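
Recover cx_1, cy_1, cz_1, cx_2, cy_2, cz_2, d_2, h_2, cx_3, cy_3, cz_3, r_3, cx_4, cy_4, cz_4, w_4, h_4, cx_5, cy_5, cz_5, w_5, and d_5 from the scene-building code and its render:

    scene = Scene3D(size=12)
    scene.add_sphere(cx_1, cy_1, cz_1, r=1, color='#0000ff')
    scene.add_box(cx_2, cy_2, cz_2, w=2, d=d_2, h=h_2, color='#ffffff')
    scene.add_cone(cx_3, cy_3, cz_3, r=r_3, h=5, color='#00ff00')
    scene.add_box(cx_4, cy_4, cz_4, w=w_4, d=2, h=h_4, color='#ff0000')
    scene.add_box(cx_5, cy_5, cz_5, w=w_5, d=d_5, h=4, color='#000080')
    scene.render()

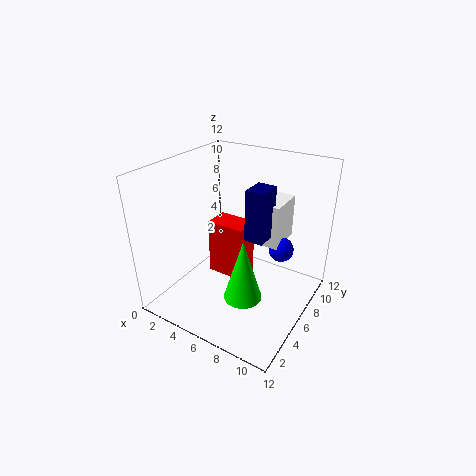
cx_1 = 9.5
cy_1 = 7
cz_1 = 5.5
cx_2 = 7.5
cy_2 = 6
cz_2 = 6
d_2 = 3
h_2 = 3.5
cx_3 = 8
cy_3 = 3.5
cz_3 = 2.5
r_3 = 1.5
cx_4 = 4.5
cy_4 = 4
cz_4 = 3.5
w_4 = 3
h_4 = 4.5
cx_5 = 7.5
cy_5 = 4.5
cz_5 = 7
w_5 = 1.5
d_5 = 2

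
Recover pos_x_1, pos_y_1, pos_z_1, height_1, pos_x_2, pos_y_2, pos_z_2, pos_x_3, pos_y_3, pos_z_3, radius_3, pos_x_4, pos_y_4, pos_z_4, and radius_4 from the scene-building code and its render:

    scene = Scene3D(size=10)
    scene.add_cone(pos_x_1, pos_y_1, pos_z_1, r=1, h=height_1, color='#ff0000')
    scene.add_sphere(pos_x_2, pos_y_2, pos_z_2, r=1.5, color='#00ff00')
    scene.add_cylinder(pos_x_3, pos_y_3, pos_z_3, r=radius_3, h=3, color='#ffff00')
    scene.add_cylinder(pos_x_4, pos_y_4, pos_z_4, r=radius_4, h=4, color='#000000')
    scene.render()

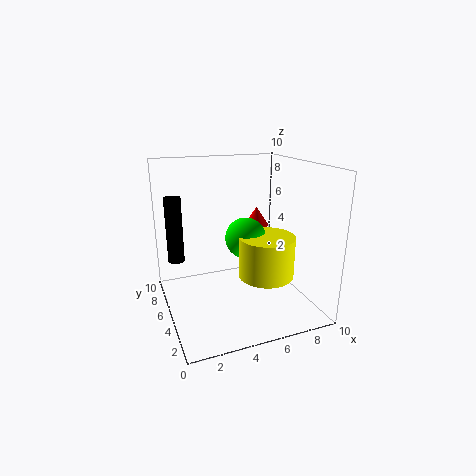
pos_x_1 = 8, pos_y_1 = 8.5, pos_z_1 = 4.5, height_1 = 1.5, pos_x_2 = 6, pos_y_2 = 6, pos_z_2 = 4.5, pos_x_3 = 7, pos_y_3 = 4.5, pos_z_3 = 2, radius_3 = 2, pos_x_4 = 0.5, pos_y_4 = 4, pos_z_4 = 4.5, radius_4 = 0.5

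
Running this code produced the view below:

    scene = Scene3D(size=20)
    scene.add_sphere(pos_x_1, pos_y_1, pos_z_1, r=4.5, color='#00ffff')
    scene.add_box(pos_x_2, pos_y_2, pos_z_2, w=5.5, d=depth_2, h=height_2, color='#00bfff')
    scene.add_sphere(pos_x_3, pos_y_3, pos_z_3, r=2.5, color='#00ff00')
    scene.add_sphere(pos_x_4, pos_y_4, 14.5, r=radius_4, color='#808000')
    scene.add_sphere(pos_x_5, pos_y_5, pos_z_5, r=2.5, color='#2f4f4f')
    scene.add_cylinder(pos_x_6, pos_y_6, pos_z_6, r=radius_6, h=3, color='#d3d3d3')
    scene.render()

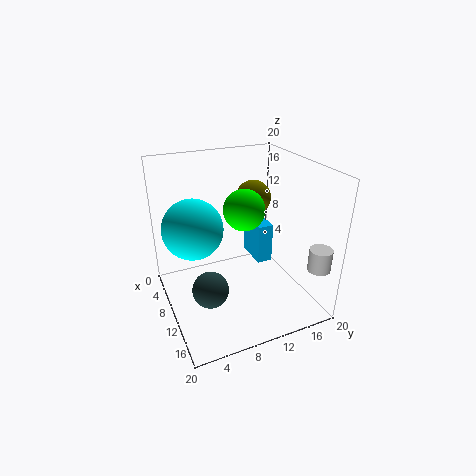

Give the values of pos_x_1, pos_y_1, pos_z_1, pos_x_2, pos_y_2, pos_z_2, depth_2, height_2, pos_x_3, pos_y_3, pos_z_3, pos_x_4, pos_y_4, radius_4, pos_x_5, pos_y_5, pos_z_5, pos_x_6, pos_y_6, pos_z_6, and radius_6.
pos_x_1 = 5
pos_y_1 = 5
pos_z_1 = 10
pos_x_2 = 0.5
pos_y_2 = 15.5
pos_z_2 = 2
depth_2 = 2.5
height_2 = 6.5
pos_x_3 = 14
pos_y_3 = 9
pos_z_3 = 16
pos_x_4 = 7.5
pos_y_4 = 13.5
radius_4 = 2.5
pos_x_5 = 12
pos_y_5 = 5
pos_z_5 = 4
pos_x_6 = 18
pos_y_6 = 18
pos_z_6 = 7.5
radius_6 = 1.5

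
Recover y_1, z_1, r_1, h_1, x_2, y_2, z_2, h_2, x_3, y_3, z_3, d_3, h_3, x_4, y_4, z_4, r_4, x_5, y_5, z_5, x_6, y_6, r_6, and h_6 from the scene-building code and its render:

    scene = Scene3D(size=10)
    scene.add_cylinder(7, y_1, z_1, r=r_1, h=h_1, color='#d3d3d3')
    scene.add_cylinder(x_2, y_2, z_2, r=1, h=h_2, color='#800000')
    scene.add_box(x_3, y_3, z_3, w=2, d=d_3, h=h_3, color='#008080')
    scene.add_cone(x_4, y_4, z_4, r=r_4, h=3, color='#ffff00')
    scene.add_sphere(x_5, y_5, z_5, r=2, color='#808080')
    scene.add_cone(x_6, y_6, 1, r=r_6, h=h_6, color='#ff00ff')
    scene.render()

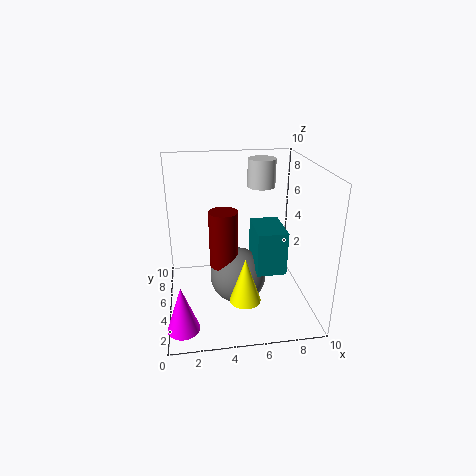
y_1 = 7
z_1 = 8
r_1 = 1
h_1 = 2
x_2 = 4
y_2 = 5
z_2 = 3
h_2 = 4
x_3 = 6
y_3 = 3
z_3 = 3
d_3 = 3
h_3 = 3
x_4 = 5
y_4 = 2
z_4 = 2
r_4 = 1
x_5 = 5
y_5 = 5
z_5 = 2
x_6 = 1
y_6 = 1
r_6 = 1
h_6 = 3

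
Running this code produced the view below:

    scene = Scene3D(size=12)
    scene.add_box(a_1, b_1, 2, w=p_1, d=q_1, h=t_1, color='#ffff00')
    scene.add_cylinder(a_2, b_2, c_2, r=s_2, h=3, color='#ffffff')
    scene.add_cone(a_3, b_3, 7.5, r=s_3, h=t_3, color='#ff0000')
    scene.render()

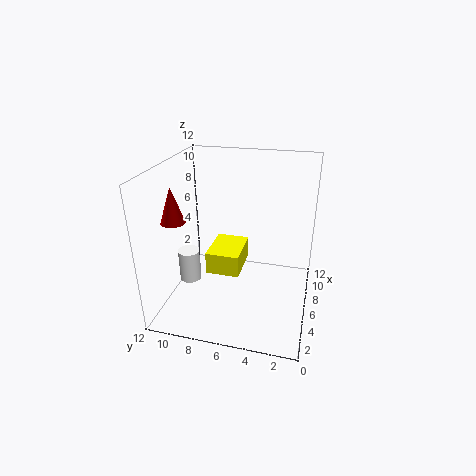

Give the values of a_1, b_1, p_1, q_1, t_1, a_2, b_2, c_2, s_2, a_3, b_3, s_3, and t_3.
a_1 = 6; b_1 = 6; p_1 = 4; q_1 = 3; t_1 = 2; a_2 = 7; b_2 = 11; c_2 = 0.5; s_2 = 1; a_3 = 4.5; b_3 = 11; s_3 = 1; t_3 = 3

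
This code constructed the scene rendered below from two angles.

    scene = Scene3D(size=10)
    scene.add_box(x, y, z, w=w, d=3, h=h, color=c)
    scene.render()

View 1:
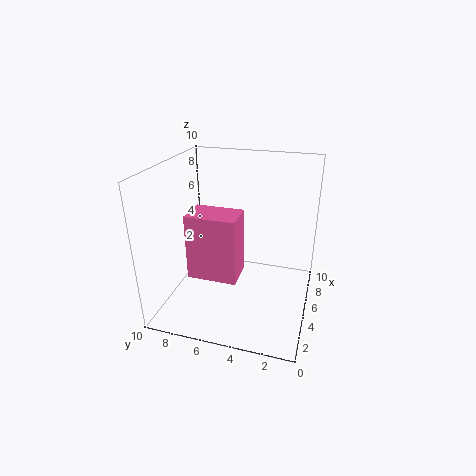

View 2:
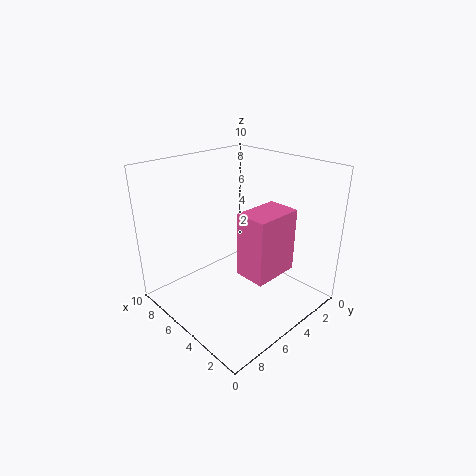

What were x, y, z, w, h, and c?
x = 1
y = 4
z = 4
w = 2
h = 4
c = 'hotpink'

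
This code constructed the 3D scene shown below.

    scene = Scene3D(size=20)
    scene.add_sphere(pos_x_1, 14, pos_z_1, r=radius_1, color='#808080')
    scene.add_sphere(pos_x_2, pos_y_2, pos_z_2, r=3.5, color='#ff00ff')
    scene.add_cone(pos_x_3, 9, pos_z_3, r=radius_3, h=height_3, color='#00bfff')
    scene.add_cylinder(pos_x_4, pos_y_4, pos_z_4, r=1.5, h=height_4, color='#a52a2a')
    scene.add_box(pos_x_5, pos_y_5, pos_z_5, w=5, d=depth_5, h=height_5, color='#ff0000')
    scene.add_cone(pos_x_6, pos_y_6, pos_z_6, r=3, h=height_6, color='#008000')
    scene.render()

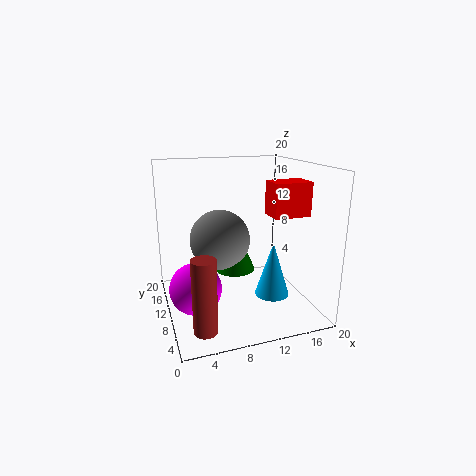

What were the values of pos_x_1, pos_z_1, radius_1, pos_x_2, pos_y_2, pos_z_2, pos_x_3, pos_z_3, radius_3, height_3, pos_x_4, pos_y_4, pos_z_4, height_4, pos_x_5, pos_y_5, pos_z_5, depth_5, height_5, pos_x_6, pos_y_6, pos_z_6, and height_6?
pos_x_1 = 8.5; pos_z_1 = 8.5; radius_1 = 4.5; pos_x_2 = 3.5; pos_y_2 = 8.5; pos_z_2 = 4; pos_x_3 = 15; pos_z_3 = 1; radius_3 = 2.5; height_3 = 8; pos_x_4 = 3.5; pos_y_4 = 3; pos_z_4 = 1; height_4 = 9.5; pos_x_5 = 13.5; pos_y_5 = 5.5; pos_z_5 = 13.5; depth_5 = 3.5; height_5 = 4.5; pos_x_6 = 10.5; pos_y_6 = 13; pos_z_6 = 4; height_6 = 7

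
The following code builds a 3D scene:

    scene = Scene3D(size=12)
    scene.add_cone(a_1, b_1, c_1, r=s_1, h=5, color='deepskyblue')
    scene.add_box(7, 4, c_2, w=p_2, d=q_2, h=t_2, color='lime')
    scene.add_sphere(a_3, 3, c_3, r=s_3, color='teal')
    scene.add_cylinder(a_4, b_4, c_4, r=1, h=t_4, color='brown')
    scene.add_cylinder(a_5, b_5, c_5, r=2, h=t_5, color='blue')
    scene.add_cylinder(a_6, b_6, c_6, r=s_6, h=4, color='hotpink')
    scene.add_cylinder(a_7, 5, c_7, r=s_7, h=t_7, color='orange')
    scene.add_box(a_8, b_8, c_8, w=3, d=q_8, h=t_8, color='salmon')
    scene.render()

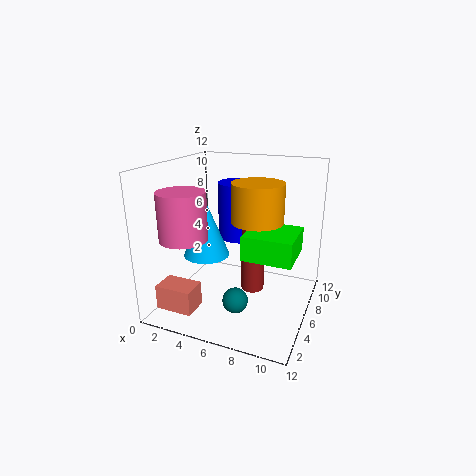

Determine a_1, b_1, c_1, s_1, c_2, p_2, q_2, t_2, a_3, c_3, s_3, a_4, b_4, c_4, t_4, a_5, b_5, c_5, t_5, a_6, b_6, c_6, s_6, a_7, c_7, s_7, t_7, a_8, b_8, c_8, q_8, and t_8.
a_1 = 3
b_1 = 6
c_1 = 4
s_1 = 2
c_2 = 5
p_2 = 4
q_2 = 4
t_2 = 2
a_3 = 7
c_3 = 2
s_3 = 1
a_4 = 7
b_4 = 7
c_4 = 1
t_4 = 6
a_5 = 5
b_5 = 9
c_5 = 5
t_5 = 5
a_6 = 2
b_6 = 4
c_6 = 6
s_6 = 2
a_7 = 8
c_7 = 8
s_7 = 2
t_7 = 3
a_8 = 1
b_8 = 1
c_8 = 1
q_8 = 2
t_8 = 2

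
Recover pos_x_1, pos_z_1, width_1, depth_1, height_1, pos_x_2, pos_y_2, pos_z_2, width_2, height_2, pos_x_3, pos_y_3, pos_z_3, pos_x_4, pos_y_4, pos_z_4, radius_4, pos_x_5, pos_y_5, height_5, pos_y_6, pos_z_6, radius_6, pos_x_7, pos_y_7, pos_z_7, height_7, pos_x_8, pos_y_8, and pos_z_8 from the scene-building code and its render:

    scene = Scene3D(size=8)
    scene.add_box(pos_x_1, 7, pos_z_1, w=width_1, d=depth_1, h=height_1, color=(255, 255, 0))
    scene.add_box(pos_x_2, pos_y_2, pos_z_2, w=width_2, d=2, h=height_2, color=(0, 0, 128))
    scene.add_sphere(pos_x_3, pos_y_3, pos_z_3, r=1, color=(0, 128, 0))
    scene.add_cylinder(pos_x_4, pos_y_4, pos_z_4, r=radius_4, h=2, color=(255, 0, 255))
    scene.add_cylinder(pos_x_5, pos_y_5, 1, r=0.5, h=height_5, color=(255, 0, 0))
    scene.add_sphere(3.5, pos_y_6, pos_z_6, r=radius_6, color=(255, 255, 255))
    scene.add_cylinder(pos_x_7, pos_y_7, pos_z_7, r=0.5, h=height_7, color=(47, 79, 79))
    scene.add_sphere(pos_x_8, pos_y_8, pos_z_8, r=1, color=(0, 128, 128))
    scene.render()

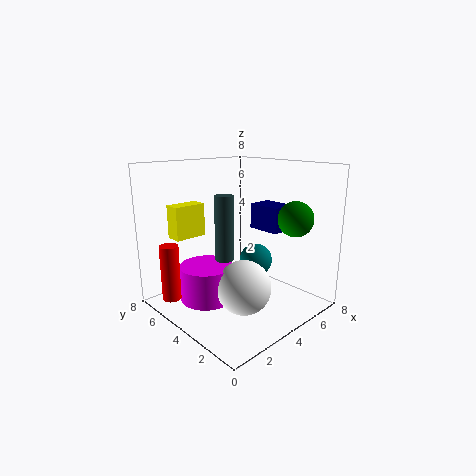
pos_x_1 = 2, pos_z_1 = 3.5, width_1 = 2, depth_1 = 1, height_1 = 2, pos_x_2 = 6, pos_y_2 = 3, pos_z_2 = 4, width_2 = 1.5, height_2 = 1.5, pos_x_3 = 6.5, pos_y_3 = 2, pos_z_3 = 5, pos_x_4 = 2.5, pos_y_4 = 5, pos_z_4 = 0.5, radius_4 = 1.5, pos_x_5 = 0.5, pos_y_5 = 5.5, height_5 = 3, pos_y_6 = 3, pos_z_6 = 1.5, radius_6 = 1.5, pos_x_7 = 3, pos_y_7 = 4, pos_z_7 = 3, height_7 = 3.5, pos_x_8 = 6, pos_y_8 = 4.5, pos_z_8 = 2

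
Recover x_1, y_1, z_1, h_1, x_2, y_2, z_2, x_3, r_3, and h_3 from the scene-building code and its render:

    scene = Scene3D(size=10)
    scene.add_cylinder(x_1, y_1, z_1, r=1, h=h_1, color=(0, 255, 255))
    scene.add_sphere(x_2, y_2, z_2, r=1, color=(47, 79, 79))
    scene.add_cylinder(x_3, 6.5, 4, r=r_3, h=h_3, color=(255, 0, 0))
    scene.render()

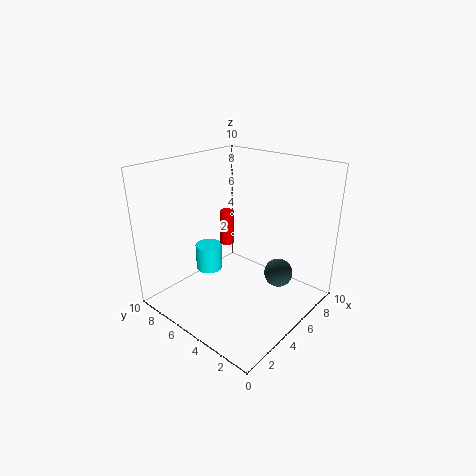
x_1 = 5, y_1 = 8, z_1 = 1.5, h_1 = 2, x_2 = 6.5, y_2 = 2.5, z_2 = 2.5, x_3 = 5.5, r_3 = 0.5, h_3 = 2.5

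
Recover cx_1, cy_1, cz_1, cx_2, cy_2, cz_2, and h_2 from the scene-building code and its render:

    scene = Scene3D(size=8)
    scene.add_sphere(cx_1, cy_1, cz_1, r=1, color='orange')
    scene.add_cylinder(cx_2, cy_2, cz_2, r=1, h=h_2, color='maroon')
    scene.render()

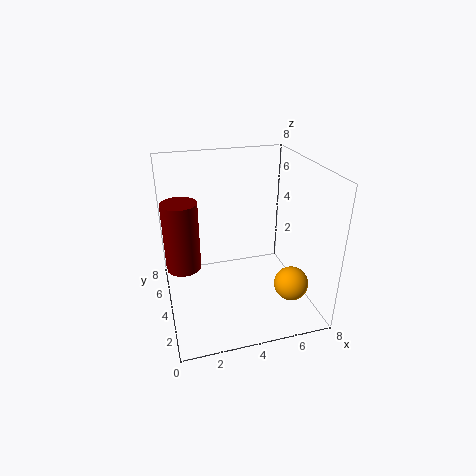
cx_1 = 7, cy_1 = 3, cz_1 = 1, cx_2 = 1, cy_2 = 5, cz_2 = 2, h_2 = 4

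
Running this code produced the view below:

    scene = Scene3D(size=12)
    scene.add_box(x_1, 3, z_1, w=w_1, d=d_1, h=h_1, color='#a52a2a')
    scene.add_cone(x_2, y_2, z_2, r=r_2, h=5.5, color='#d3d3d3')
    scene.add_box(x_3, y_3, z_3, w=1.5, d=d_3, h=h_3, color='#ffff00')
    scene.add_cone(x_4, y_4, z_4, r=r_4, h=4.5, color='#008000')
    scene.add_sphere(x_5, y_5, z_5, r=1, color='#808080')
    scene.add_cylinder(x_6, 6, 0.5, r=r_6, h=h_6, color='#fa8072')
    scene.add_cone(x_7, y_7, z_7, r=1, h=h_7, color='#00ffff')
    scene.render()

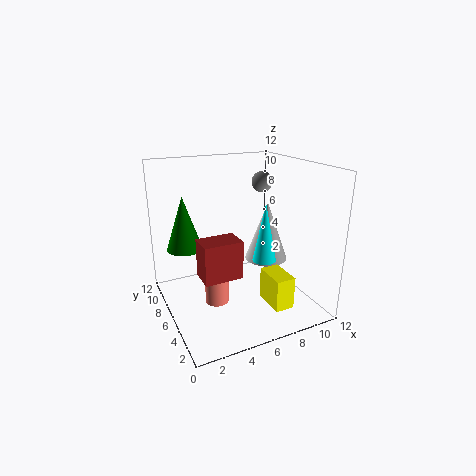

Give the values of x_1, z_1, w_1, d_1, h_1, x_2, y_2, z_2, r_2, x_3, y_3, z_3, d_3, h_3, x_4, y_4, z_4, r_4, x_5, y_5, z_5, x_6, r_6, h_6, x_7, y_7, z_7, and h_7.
x_1 = 2, z_1 = 4, w_1 = 3, d_1 = 2, h_1 = 3, x_2 = 10, y_2 = 8, z_2 = 2.5, r_2 = 2, x_3 = 6.5, y_3 = 0.5, z_3 = 2, d_3 = 2.5, h_3 = 2.5, x_4 = 2, y_4 = 8, z_4 = 5, r_4 = 1.5, x_5 = 10.5, y_5 = 10, z_5 = 9.5, x_6 = 4, r_6 = 1, h_6 = 3.5, x_7 = 8, y_7 = 5, z_7 = 4, h_7 = 5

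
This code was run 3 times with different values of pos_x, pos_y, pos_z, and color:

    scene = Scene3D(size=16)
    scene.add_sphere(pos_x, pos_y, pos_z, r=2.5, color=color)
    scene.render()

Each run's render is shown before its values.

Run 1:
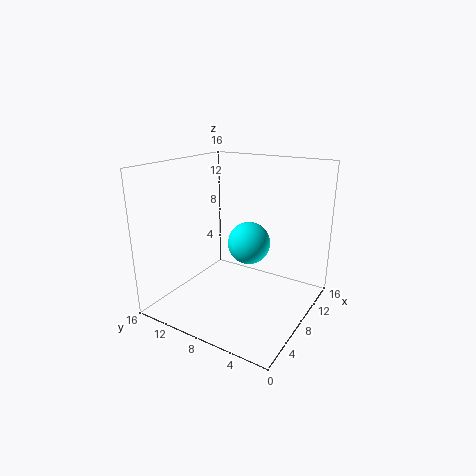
pos_x = 10.5
pos_y = 8
pos_z = 6.5
color = 'cyan'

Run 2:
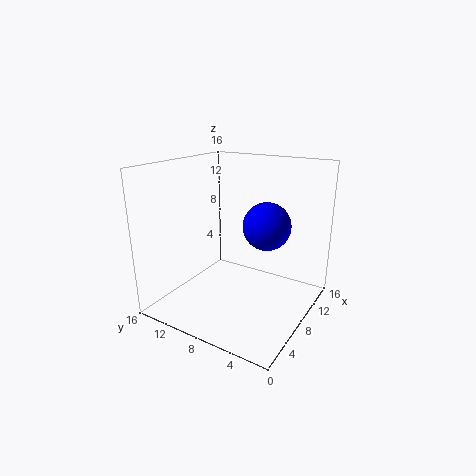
pos_x = 8
pos_y = 4.5
pos_z = 10
color = 'blue'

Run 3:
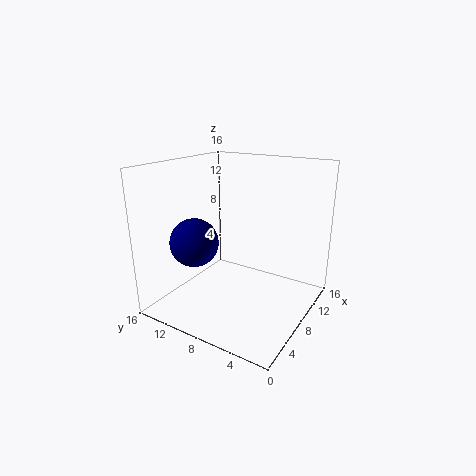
pos_x = 3.5
pos_y = 10.5
pos_z = 8.5
color = 'navy'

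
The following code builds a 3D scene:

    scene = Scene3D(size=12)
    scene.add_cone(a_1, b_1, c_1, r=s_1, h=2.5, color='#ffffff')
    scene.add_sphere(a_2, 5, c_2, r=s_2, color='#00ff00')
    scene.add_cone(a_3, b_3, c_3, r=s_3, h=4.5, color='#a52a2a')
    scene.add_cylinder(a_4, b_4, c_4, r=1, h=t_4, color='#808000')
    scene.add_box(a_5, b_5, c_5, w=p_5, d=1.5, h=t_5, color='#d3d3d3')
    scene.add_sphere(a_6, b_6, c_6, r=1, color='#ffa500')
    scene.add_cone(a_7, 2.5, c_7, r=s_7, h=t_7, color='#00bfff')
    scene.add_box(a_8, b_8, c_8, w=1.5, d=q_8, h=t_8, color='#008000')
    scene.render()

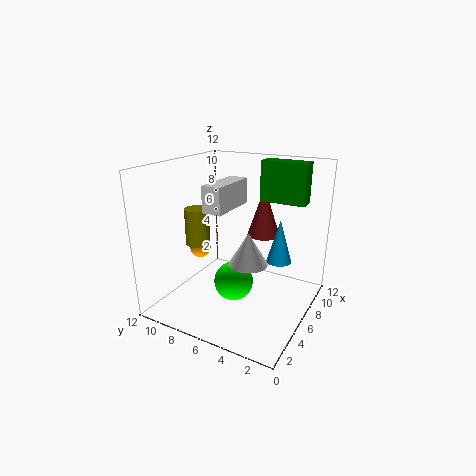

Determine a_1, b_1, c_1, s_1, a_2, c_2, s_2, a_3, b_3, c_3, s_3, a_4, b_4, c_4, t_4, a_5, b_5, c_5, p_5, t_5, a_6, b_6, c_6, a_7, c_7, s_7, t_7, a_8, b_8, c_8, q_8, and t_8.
a_1 = 4; b_1 = 4; c_1 = 5; s_1 = 1.5; a_2 = 3.5; c_2 = 3.5; s_2 = 1.5; a_3 = 10; b_3 = 5.5; c_3 = 5; s_3 = 1.5; a_4 = 4.5; b_4 = 9; c_4 = 5.5; t_4 = 3; a_5 = 2.5; b_5 = 5.5; c_5 = 9; p_5 = 4; t_5 = 2; a_6 = 7.5; b_6 = 11; c_6 = 3.5; a_7 = 6.5; c_7 = 4.5; s_7 = 1; t_7 = 3.5; a_8 = 9; b_8 = 1.5; c_8 = 8.5; q_8 = 4; t_8 = 3.5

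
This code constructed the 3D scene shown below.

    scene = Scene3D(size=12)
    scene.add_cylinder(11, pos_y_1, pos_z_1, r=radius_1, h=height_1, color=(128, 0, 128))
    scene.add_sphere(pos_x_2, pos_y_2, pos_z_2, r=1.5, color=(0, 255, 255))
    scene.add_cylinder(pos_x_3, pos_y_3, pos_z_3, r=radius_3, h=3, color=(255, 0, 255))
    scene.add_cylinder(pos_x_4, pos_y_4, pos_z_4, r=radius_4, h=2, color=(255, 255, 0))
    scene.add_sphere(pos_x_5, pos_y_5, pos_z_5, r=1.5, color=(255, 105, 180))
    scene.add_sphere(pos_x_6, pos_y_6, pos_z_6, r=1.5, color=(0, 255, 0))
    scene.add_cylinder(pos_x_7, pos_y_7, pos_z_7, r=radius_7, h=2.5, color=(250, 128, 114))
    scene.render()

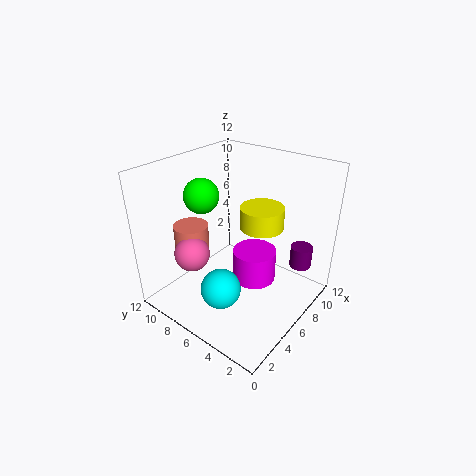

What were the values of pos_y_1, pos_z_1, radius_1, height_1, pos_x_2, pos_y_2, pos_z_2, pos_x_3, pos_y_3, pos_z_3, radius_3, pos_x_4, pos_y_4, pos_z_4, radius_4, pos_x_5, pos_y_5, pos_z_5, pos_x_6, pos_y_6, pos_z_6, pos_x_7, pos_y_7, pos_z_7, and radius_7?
pos_y_1 = 2.5; pos_z_1 = 2; radius_1 = 1; height_1 = 2; pos_x_2 = 2; pos_y_2 = 4.5; pos_z_2 = 4; pos_x_3 = 8.5; pos_y_3 = 6; pos_z_3 = 0.5; radius_3 = 2; pos_x_4 = 9.5; pos_y_4 = 6; pos_z_4 = 5.5; radius_4 = 2; pos_x_5 = 3.5; pos_y_5 = 9; pos_z_5 = 4.5; pos_x_6 = 5.5; pos_y_6 = 9.5; pos_z_6 = 9; pos_x_7 = 4.5; pos_y_7 = 10; pos_z_7 = 4; radius_7 = 1.5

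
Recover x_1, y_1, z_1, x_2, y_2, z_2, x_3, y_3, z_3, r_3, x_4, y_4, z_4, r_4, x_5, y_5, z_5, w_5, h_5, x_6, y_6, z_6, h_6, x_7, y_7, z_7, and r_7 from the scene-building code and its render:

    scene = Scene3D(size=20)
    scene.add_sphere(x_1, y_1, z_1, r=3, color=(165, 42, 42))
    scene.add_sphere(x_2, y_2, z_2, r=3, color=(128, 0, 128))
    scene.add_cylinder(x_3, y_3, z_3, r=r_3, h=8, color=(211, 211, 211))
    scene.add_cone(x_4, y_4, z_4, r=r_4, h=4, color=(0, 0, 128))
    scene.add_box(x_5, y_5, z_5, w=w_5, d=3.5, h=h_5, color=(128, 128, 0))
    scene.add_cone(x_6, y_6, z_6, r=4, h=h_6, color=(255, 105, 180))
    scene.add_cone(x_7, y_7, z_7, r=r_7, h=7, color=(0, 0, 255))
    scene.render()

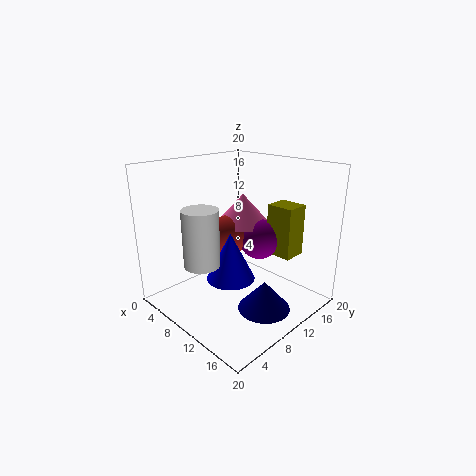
x_1 = 6.5, y_1 = 11.5, z_1 = 9, x_2 = 10, y_2 = 14.5, z_2 = 8.5, x_3 = 7.5, y_3 = 5.5, z_3 = 6.5, r_3 = 2.5, x_4 = 15.5, y_4 = 9.5, z_4 = 1.5, r_4 = 3.5, x_5 = 11, y_5 = 15, z_5 = 6.5, w_5 = 4, h_5 = 7.5, x_6 = 7, y_6 = 14, z_6 = 10.5, h_6 = 4.5, x_7 = 9, y_7 = 9.5, z_7 = 3.5, r_7 = 3.5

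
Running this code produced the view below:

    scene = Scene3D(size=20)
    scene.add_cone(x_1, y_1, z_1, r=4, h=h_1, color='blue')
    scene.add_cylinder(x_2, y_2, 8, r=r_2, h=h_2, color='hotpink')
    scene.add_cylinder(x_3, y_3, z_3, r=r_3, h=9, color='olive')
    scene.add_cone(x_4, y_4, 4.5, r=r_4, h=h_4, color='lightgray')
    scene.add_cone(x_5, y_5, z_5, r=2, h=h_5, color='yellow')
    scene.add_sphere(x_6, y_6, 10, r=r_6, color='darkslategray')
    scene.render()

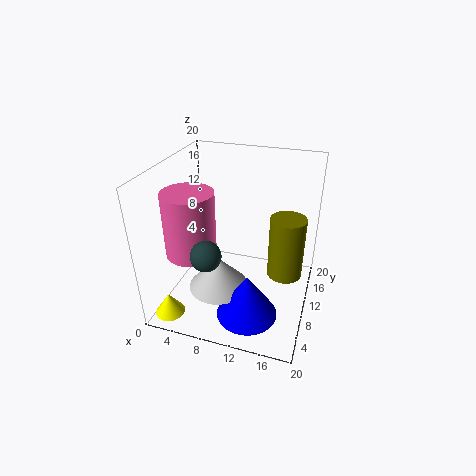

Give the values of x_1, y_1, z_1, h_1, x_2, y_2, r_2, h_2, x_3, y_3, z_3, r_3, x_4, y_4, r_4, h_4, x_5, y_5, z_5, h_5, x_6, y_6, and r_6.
x_1 = 13; y_1 = 4.5; z_1 = 2; h_1 = 6; x_2 = 4; y_2 = 7.5; r_2 = 3.5; h_2 = 9; x_3 = 16.5; y_3 = 12; z_3 = 4; r_3 = 2.5; x_4 = 8.5; y_4 = 6; r_4 = 4; h_4 = 4.5; x_5 = 2.5; y_5 = 2.5; z_5 = 1; h_5 = 3; x_6 = 7.5; y_6 = 4.5; r_6 = 2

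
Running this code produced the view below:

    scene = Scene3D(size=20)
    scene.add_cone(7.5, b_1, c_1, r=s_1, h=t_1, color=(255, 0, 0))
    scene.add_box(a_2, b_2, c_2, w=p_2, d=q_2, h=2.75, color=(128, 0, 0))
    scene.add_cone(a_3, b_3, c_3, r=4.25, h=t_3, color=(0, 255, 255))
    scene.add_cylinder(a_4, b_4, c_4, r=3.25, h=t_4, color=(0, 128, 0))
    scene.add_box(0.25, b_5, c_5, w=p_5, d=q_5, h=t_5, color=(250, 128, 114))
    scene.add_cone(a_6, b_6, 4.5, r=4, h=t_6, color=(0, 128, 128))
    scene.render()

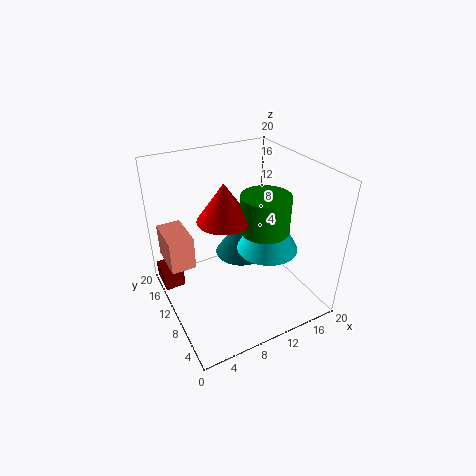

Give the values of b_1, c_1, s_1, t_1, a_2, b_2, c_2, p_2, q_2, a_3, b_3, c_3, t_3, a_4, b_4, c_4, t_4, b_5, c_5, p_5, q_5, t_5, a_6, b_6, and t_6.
b_1 = 9; c_1 = 14; s_1 = 3.5; t_1 = 5; a_2 = 0.25; b_2 = 15; c_2 = 0.5; p_2 = 3; q_2 = 4.25; a_3 = 13.75; b_3 = 8.25; c_3 = 8.25; t_3 = 8; a_4 = 12.5; b_4 = 7.25; c_4 = 12; t_4 = 5; b_5 = 9.75; c_5 = 7.5; p_5 = 3.25; q_5 = 5.5; t_5 = 4.5; a_6 = 12.75; b_6 = 14; t_6 = 6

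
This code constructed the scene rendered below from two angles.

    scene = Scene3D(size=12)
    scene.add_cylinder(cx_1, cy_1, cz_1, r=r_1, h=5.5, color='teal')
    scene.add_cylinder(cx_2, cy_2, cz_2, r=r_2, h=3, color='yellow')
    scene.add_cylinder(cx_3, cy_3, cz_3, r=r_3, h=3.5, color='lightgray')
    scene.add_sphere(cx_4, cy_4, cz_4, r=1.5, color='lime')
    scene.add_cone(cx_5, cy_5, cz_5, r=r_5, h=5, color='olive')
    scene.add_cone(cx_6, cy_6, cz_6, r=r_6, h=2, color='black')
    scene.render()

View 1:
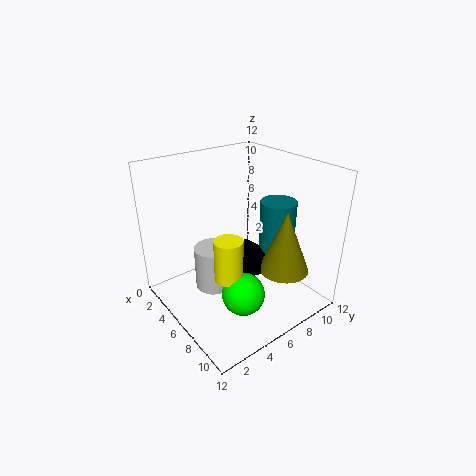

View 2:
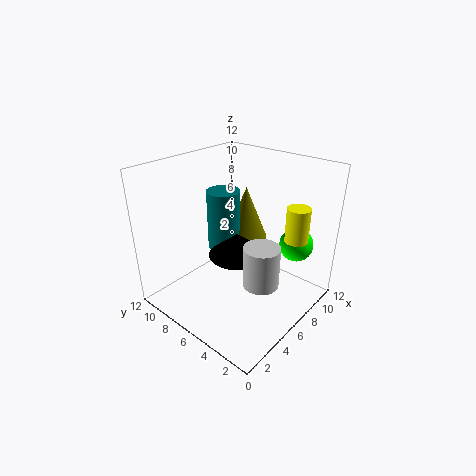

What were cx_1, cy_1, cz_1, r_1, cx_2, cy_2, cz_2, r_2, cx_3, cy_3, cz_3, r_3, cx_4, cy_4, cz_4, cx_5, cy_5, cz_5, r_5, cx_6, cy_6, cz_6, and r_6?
cx_1 = 7.5, cy_1 = 9, cz_1 = 3.5, r_1 = 1.5, cx_2 = 9.5, cy_2 = 2.5, cz_2 = 5.5, r_2 = 1, cx_3 = 6, cy_3 = 3.5, cz_3 = 2.5, r_3 = 1.5, cx_4 = 10.5, cy_4 = 3, cz_4 = 4.5, cx_5 = 9.5, cy_5 = 8, cz_5 = 4, r_5 = 2, cx_6 = 6.5, cy_6 = 6.5, cz_6 = 4, r_6 = 2.5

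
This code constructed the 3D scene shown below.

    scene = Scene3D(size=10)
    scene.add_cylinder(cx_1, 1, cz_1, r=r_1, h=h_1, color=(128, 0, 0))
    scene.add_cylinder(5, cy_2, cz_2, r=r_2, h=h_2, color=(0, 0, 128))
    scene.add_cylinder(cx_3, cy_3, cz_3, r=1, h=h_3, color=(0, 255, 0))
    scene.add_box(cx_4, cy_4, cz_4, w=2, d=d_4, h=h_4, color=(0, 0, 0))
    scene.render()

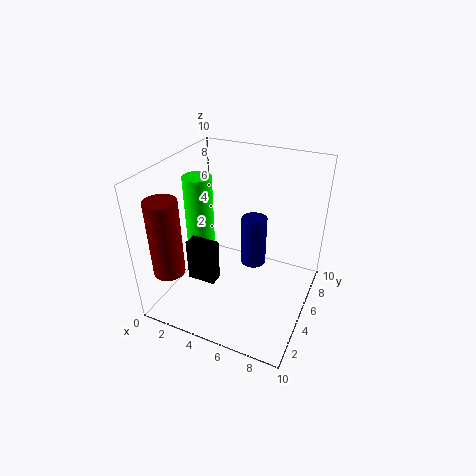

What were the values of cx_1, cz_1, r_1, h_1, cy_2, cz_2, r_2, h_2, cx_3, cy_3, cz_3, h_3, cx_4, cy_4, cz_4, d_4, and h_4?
cx_1 = 2, cz_1 = 4, r_1 = 1, h_1 = 5, cy_2 = 8, cz_2 = 1, r_2 = 1, h_2 = 4, cx_3 = 2, cy_3 = 5, cz_3 = 4, h_3 = 5, cx_4 = 2, cy_4 = 3, cz_4 = 2, d_4 = 1, h_4 = 3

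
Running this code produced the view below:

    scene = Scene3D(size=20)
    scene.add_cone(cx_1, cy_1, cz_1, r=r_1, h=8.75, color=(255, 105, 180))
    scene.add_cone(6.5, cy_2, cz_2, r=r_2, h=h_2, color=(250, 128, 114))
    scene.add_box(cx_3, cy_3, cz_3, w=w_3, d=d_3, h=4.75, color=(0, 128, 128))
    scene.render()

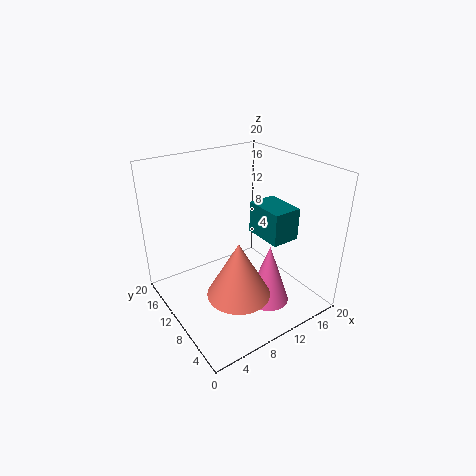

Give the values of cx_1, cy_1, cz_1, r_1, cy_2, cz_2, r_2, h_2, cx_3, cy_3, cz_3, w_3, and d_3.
cx_1 = 12.75, cy_1 = 6.25, cz_1 = 0.75, r_1 = 3, cy_2 = 4.75, cz_2 = 5.5, r_2 = 4, h_2 = 7.25, cx_3 = 14, cy_3 = 6.75, cz_3 = 8.75, w_3 = 4.25, d_3 = 6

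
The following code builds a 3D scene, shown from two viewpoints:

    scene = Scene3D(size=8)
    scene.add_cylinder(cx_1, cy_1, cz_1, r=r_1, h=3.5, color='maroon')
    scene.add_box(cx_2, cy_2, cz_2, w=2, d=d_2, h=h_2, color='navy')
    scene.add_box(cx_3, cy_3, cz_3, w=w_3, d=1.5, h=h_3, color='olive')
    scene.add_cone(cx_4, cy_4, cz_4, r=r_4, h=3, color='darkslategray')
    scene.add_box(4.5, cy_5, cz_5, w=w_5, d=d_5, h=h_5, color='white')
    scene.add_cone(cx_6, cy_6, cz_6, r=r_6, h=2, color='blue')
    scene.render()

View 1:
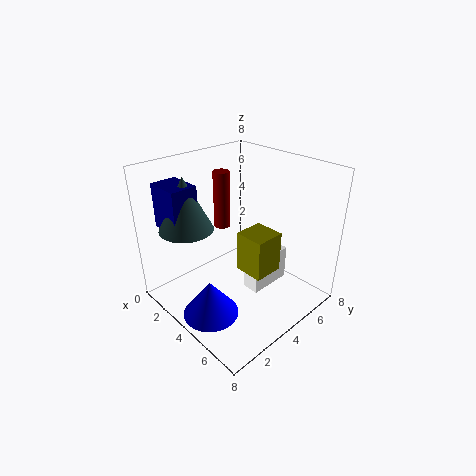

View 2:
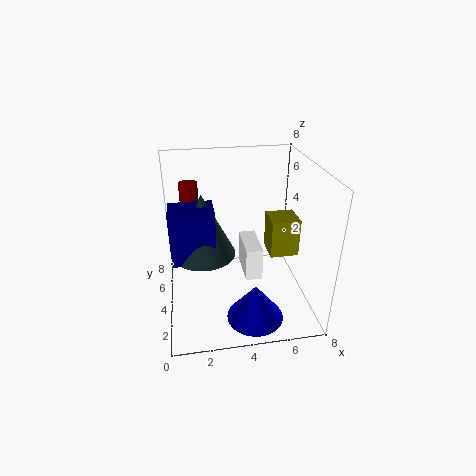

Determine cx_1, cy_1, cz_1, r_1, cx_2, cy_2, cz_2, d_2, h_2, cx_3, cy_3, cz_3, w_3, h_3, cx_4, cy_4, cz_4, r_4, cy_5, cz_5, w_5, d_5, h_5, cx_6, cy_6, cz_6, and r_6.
cx_1 = 1.5
cy_1 = 5
cz_1 = 3.5
r_1 = 0.5
cx_2 = 0.5
cy_2 = 1
cz_2 = 4.5
d_2 = 1.5
h_2 = 2.5
cx_3 = 5.5
cy_3 = 2.5
cz_3 = 3.5
w_3 = 1.5
h_3 = 2
cx_4 = 2
cy_4 = 2
cz_4 = 4.5
r_4 = 1.5
cy_5 = 4
cz_5 = 1
w_5 = 1
d_5 = 2.5
h_5 = 2
cx_6 = 4.5
cy_6 = 1.5
cz_6 = 0.5
r_6 = 1.5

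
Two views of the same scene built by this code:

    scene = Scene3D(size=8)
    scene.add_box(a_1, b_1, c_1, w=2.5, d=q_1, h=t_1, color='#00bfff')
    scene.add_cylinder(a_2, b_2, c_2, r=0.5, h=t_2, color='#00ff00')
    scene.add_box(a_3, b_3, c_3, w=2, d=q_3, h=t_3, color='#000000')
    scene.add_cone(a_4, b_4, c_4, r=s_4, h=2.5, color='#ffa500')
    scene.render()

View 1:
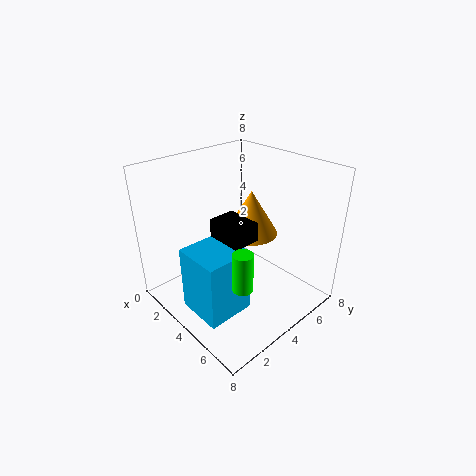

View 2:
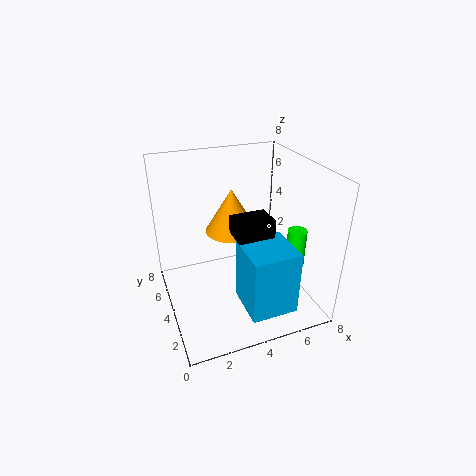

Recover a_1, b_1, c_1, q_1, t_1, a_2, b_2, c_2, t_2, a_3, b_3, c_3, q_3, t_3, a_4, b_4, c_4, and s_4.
a_1 = 3.5; b_1 = 0.5; c_1 = 1; q_1 = 2.5; t_1 = 3.5; a_2 = 6.5; b_2 = 2; c_2 = 3; t_2 = 2; a_3 = 3.5; b_3 = 2.5; c_3 = 4.5; q_3 = 1.5; t_3 = 1; a_4 = 4; b_4 = 5; c_4 = 4; s_4 = 1.5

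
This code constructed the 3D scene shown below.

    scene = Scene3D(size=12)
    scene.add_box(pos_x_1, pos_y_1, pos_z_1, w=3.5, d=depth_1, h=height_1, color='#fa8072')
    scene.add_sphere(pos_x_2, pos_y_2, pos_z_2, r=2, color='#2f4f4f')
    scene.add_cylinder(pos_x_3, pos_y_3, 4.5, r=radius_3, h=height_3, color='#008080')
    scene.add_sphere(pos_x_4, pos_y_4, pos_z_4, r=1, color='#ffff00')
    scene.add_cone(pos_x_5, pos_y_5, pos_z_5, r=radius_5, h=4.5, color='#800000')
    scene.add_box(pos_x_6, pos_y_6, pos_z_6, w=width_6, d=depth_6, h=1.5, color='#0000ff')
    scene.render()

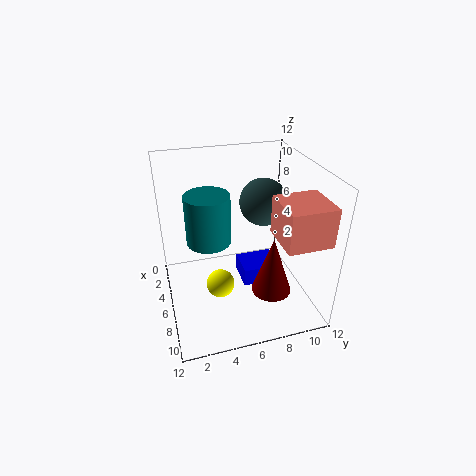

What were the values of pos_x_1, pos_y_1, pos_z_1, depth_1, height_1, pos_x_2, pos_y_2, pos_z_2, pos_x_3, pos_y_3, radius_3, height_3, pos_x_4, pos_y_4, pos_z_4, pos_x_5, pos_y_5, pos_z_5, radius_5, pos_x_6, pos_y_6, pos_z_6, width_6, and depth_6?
pos_x_1 = 8, pos_y_1 = 8, pos_z_1 = 7.5, depth_1 = 3.5, height_1 = 3, pos_x_2 = 5, pos_y_2 = 8.5, pos_z_2 = 8.5, pos_x_3 = 3.5, pos_y_3 = 4, radius_3 = 2, height_3 = 4.5, pos_x_4 = 10, pos_y_4 = 3.5, pos_z_4 = 5, pos_x_5 = 10, pos_y_5 = 7.5, pos_z_5 = 3.5, radius_5 = 1.5, pos_x_6 = 5.5, pos_y_6 = 6, pos_z_6 = 2.5, width_6 = 2.5, depth_6 = 3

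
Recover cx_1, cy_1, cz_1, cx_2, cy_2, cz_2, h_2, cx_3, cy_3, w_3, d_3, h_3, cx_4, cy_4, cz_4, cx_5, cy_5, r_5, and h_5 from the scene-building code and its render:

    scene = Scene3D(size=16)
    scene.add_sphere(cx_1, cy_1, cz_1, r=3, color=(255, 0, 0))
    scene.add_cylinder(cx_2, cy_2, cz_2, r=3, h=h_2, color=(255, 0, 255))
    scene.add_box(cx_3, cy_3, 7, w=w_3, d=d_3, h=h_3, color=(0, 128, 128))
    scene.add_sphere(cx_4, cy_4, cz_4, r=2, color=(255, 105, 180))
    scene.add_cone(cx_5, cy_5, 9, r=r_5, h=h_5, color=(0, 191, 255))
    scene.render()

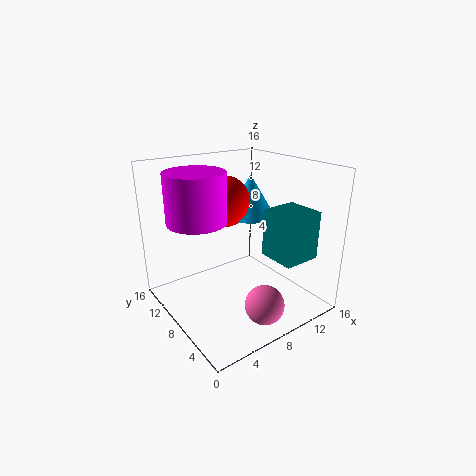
cx_1 = 9; cy_1 = 12; cz_1 = 11; cx_2 = 3; cy_2 = 8; cz_2 = 11; h_2 = 5; cx_3 = 9; cy_3 = 1; w_3 = 4; d_3 = 4; h_3 = 5; cx_4 = 7; cy_4 = 2; cz_4 = 3; cx_5 = 12; cy_5 = 11; r_5 = 3; h_5 = 5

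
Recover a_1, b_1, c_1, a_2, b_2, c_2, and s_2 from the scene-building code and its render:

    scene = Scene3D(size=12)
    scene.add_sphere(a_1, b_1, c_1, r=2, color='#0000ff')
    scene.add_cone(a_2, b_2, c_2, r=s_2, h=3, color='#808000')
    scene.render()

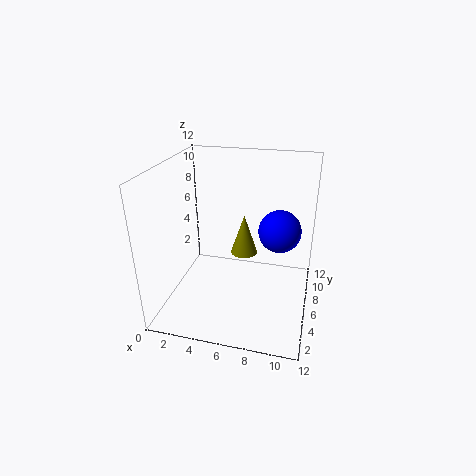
a_1 = 9, b_1 = 10, c_1 = 5, a_2 = 7, b_2 = 4, c_2 = 6, s_2 = 1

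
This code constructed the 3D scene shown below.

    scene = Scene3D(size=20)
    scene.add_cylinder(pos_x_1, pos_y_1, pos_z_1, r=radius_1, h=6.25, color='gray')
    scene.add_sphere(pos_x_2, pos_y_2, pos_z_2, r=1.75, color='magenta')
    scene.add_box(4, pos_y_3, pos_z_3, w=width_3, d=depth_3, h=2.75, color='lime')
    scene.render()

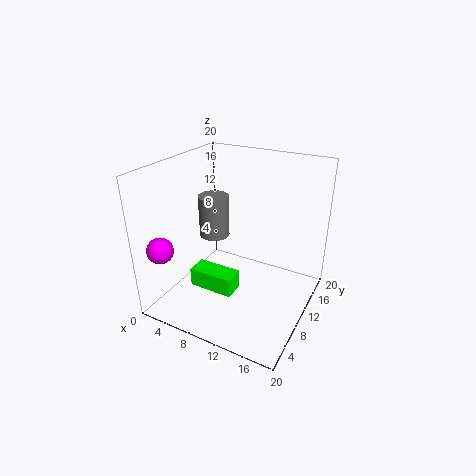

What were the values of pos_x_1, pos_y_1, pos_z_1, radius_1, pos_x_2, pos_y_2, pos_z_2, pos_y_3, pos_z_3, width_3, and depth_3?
pos_x_1 = 4.75, pos_y_1 = 12.25, pos_z_1 = 8.25, radius_1 = 2.25, pos_x_2 = 2.5, pos_y_2 = 2.5, pos_z_2 = 9.75, pos_y_3 = 6.5, pos_z_3 = 2.25, width_3 = 6.5, depth_3 = 3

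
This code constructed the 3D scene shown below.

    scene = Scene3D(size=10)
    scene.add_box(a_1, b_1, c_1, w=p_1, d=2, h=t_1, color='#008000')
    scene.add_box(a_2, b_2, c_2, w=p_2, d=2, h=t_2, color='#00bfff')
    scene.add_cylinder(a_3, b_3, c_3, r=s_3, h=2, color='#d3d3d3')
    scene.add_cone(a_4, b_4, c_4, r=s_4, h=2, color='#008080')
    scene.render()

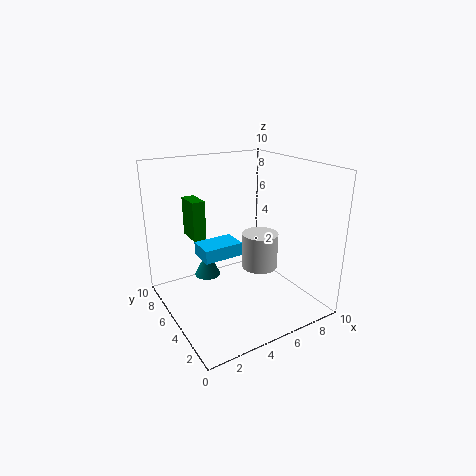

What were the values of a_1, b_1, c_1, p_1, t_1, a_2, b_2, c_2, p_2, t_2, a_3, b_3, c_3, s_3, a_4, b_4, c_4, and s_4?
a_1 = 3, b_1 = 8, c_1 = 4, p_1 = 1, t_1 = 3, a_2 = 3, b_2 = 6, c_2 = 3, p_2 = 3, t_2 = 1, a_3 = 4, b_3 = 1, c_3 = 5, s_3 = 1, a_4 = 4, b_4 = 8, c_4 = 1, s_4 = 1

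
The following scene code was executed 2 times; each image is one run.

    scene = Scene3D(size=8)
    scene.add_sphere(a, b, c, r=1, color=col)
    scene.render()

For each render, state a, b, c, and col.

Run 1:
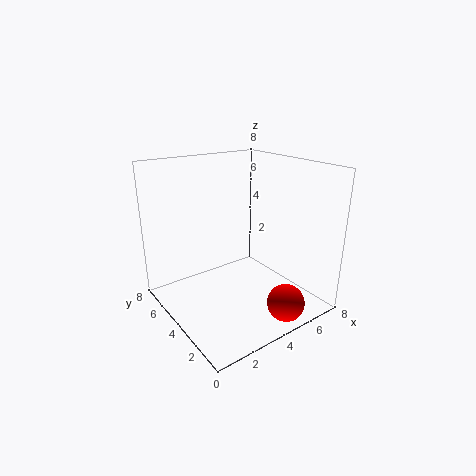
a = 5
b = 1
c = 1
col = 'red'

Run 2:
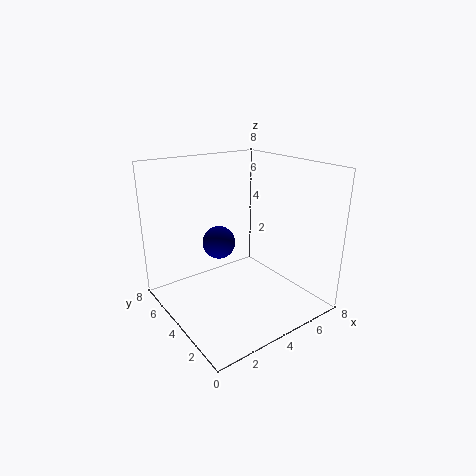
a = 4
b = 6
c = 3
col = 'navy'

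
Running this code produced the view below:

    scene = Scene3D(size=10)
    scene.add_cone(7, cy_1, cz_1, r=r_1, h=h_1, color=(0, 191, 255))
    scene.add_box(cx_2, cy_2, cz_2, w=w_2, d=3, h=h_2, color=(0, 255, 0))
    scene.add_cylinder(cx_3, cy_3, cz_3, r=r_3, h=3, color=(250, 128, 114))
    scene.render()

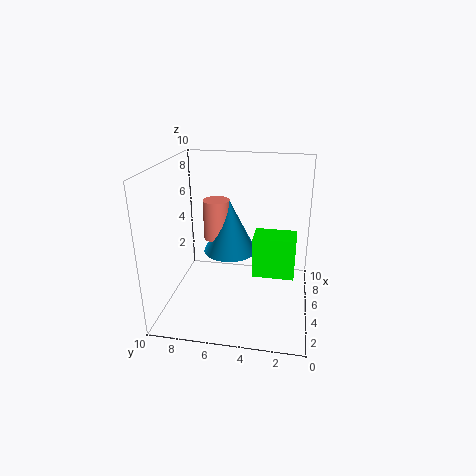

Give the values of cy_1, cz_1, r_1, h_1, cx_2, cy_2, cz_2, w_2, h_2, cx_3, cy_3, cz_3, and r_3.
cy_1 = 6; cz_1 = 3; r_1 = 2; h_1 = 4; cx_2 = 5; cy_2 = 1; cz_2 = 2; w_2 = 2; h_2 = 3; cx_3 = 7; cy_3 = 7; cz_3 = 4; r_3 = 1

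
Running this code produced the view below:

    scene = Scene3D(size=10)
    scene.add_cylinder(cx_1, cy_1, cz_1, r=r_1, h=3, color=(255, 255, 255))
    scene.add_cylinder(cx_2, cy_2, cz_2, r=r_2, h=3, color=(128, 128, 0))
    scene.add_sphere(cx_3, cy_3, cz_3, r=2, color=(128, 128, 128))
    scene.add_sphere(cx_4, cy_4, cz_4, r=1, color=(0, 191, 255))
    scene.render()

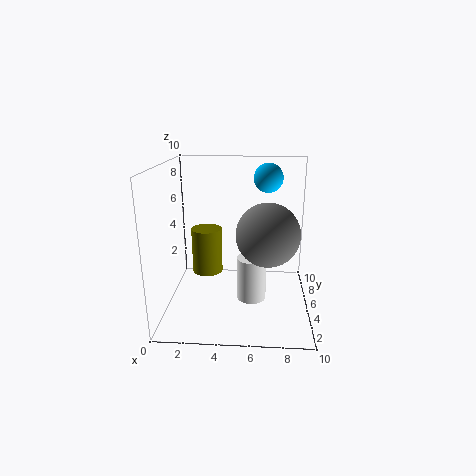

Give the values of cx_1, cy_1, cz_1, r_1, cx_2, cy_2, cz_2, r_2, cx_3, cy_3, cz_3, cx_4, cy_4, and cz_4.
cx_1 = 6
cy_1 = 4
cz_1 = 1
r_1 = 1
cx_2 = 3
cy_2 = 4
cz_2 = 3
r_2 = 1
cx_3 = 7
cy_3 = 3
cz_3 = 6
cx_4 = 7
cy_4 = 6
cz_4 = 9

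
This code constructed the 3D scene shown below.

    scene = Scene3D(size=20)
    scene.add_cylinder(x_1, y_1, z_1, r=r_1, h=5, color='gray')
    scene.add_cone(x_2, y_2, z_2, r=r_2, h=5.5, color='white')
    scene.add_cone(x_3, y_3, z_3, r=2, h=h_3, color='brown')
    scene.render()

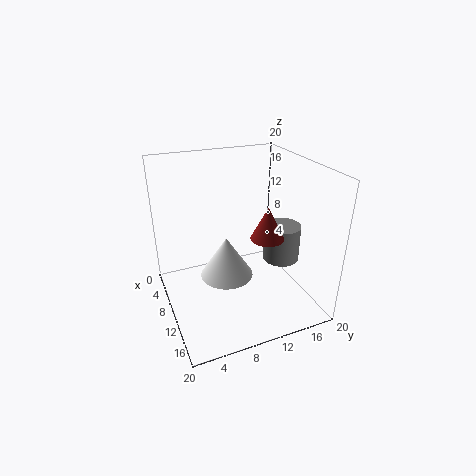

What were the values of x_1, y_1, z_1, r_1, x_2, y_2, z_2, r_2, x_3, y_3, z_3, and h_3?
x_1 = 12.5; y_1 = 15.5; z_1 = 7; r_1 = 2.5; x_2 = 12; y_2 = 7.5; z_2 = 6; r_2 = 3.5; x_3 = 16.5; y_3 = 11; z_3 = 13; h_3 = 4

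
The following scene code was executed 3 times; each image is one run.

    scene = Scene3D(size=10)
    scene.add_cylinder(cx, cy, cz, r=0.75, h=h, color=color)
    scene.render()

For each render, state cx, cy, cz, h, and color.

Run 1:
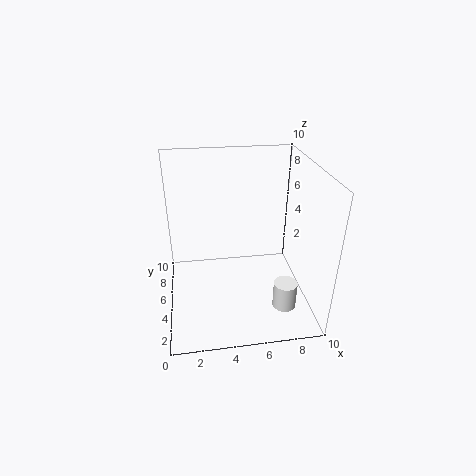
cx = 7.5; cy = 1.5; cz = 1.75; h = 1.75; color = 'white'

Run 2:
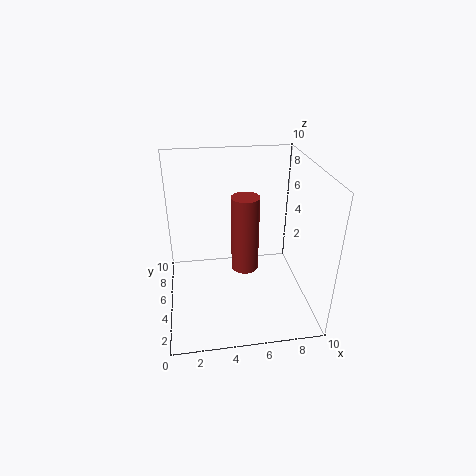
cx = 4.75; cy = 1; cz = 5.5; h = 4.25; color = 'brown'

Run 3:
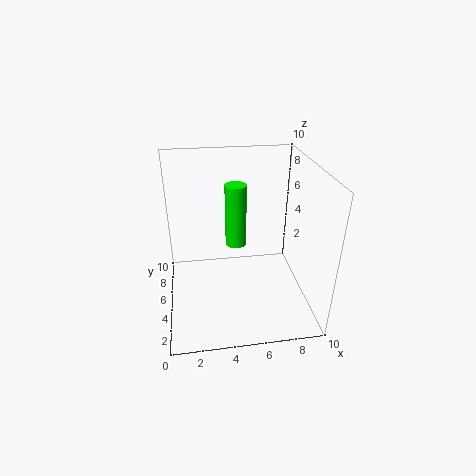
cx = 5; cy = 6; cz = 4; h = 4.5; color = 'lime'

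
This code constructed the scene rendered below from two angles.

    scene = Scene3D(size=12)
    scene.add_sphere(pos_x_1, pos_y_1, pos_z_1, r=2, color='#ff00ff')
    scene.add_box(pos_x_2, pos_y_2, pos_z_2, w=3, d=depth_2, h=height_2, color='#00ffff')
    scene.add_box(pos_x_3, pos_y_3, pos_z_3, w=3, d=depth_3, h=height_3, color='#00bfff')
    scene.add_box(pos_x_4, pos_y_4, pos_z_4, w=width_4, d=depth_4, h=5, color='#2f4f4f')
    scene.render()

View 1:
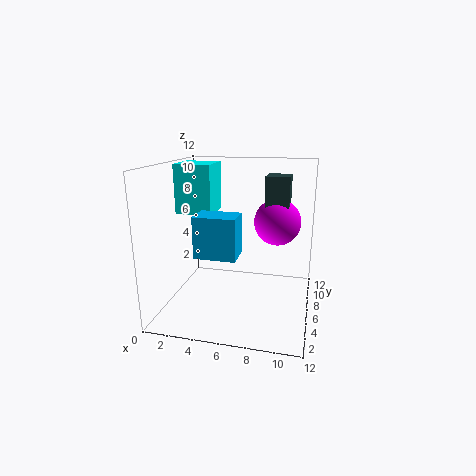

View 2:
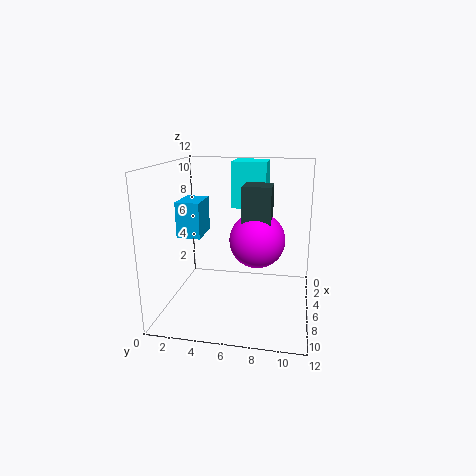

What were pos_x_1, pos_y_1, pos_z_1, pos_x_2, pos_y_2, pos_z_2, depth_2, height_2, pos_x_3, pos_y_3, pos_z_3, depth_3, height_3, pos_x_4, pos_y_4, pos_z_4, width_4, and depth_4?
pos_x_1 = 9
pos_y_1 = 8
pos_z_1 = 7
pos_x_2 = 1
pos_y_2 = 5
pos_z_2 = 8
depth_2 = 3
height_2 = 4
pos_x_3 = 4
pos_y_3 = 1
pos_z_3 = 6
depth_3 = 2
height_3 = 3
pos_x_4 = 8
pos_y_4 = 7
pos_z_4 = 6
width_4 = 2
depth_4 = 2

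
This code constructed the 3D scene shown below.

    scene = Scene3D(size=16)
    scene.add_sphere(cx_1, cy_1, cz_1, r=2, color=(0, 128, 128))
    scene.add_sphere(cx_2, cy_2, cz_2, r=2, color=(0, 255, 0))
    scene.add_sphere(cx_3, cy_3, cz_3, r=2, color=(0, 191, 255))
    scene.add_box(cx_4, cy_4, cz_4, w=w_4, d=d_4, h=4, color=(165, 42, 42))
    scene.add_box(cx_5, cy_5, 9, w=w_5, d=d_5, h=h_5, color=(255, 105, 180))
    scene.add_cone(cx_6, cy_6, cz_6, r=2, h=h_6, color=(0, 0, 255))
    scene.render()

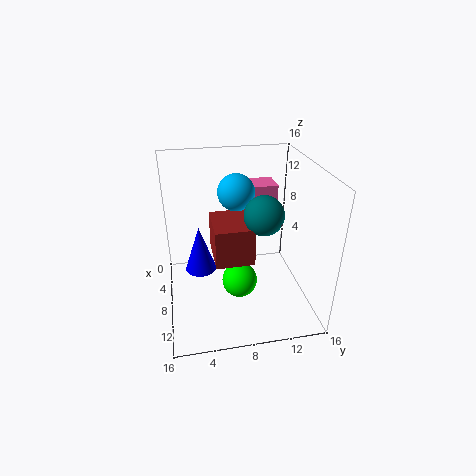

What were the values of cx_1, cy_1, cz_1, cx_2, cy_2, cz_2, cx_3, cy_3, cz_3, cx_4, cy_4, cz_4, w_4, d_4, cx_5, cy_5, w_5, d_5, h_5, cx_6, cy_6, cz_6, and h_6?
cx_1 = 11
cy_1 = 10
cz_1 = 12
cx_2 = 9
cy_2 = 8
cz_2 = 3
cx_3 = 7
cy_3 = 8
cz_3 = 13
cx_4 = 7
cy_4 = 5
cz_4 = 7
w_4 = 5
d_4 = 4
cx_5 = 3
cy_5 = 10
w_5 = 3
d_5 = 3
h_5 = 4
cx_6 = 3
cy_6 = 4
cz_6 = 1
h_6 = 6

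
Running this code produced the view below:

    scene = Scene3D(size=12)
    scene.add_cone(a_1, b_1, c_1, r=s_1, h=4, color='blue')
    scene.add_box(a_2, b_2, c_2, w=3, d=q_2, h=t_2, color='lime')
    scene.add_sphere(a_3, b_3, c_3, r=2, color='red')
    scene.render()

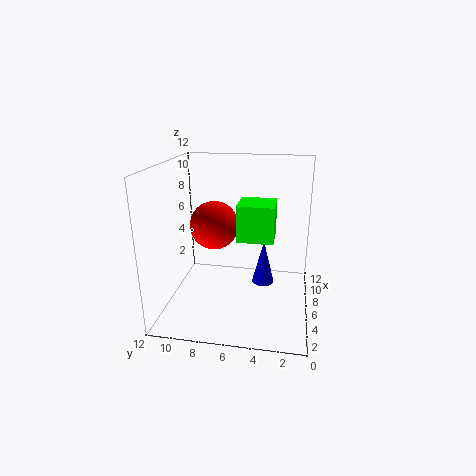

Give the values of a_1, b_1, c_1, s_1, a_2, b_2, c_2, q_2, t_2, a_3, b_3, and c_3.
a_1 = 8
b_1 = 4
c_1 = 1
s_1 = 1
a_2 = 5
b_2 = 3
c_2 = 6
q_2 = 3
t_2 = 3
a_3 = 6
b_3 = 8
c_3 = 7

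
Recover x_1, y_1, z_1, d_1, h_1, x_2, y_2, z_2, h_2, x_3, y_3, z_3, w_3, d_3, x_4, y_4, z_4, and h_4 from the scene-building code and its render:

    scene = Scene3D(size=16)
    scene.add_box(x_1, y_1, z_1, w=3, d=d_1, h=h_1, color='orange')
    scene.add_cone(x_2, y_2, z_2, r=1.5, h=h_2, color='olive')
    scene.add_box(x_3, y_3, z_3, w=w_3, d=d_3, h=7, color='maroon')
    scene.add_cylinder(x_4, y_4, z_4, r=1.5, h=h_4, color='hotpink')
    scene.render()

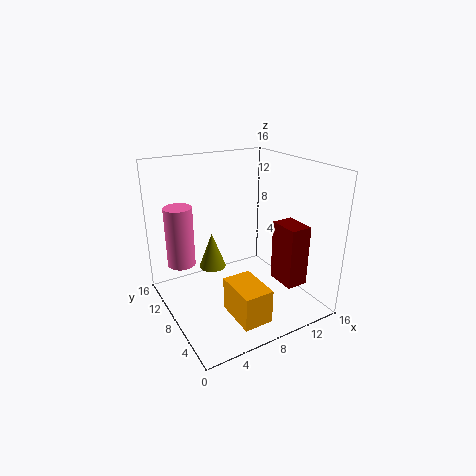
x_1 = 4.5
y_1 = 0.5
z_1 = 2
d_1 = 4.5
h_1 = 3.5
x_2 = 5.5
y_2 = 9.5
z_2 = 4.5
h_2 = 4
x_3 = 12
y_3 = 3.5
z_3 = 2.5
w_3 = 2.5
d_3 = 3.5
x_4 = 2
y_4 = 10
z_4 = 5.5
h_4 = 6.5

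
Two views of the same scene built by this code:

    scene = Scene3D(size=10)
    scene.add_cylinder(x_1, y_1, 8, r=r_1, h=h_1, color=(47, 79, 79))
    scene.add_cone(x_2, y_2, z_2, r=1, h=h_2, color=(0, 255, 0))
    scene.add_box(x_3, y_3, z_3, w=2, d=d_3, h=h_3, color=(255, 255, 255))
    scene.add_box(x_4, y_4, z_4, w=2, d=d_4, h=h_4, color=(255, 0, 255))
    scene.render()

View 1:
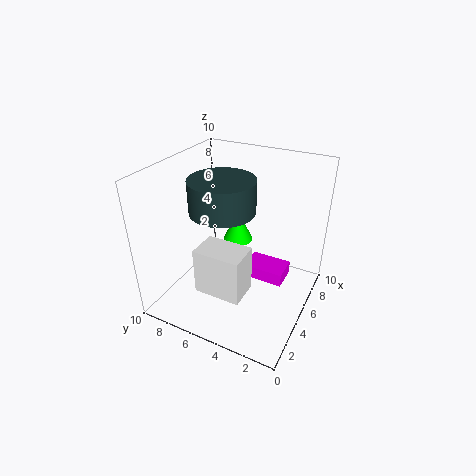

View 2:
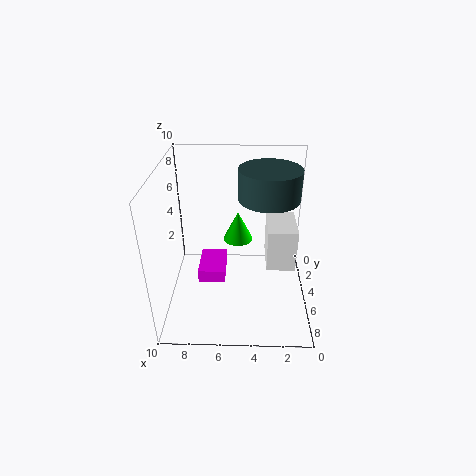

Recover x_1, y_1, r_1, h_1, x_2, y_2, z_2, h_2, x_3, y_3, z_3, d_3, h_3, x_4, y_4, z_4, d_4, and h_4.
x_1 = 3, y_1 = 5, r_1 = 2, h_1 = 2, x_2 = 5, y_2 = 5, z_2 = 5, h_2 = 2, x_3 = 1, y_3 = 3, z_3 = 3, d_3 = 3, h_3 = 3, x_4 = 6, y_4 = 2, z_4 = 1, d_4 = 3, h_4 = 1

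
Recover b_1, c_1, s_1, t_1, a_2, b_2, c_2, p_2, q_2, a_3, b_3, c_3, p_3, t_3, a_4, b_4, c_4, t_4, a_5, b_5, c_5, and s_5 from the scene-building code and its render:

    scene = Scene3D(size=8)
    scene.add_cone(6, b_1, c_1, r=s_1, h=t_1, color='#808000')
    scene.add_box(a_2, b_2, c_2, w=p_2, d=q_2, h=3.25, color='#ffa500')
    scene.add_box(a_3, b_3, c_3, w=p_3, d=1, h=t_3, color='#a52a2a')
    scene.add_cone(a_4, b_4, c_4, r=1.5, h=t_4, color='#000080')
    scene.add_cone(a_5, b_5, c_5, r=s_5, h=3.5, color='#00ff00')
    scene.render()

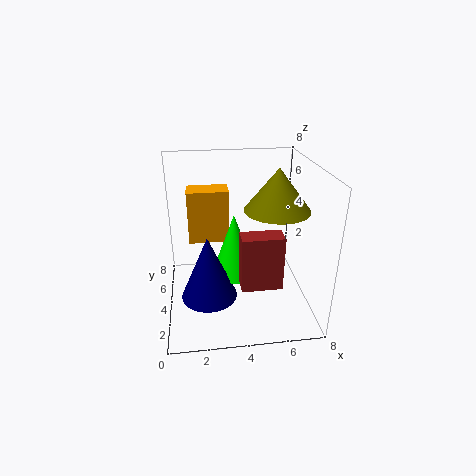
b_1 = 3.5; c_1 = 5.75; s_1 = 1.75; t_1 = 2.25; a_2 = 1.25; b_2 = 6; c_2 = 2.75; p_2 = 2.5; q_2 = 1.5; a_3 = 3.75; b_3 = 0.75; c_3 = 2.75; p_3 = 2; t_3 = 2.75; a_4 = 2.25; b_4 = 2.75; c_4 = 1.25; t_4 = 3.5; a_5 = 3.75; b_5 = 3.75; c_5 = 2; s_5 = 1.25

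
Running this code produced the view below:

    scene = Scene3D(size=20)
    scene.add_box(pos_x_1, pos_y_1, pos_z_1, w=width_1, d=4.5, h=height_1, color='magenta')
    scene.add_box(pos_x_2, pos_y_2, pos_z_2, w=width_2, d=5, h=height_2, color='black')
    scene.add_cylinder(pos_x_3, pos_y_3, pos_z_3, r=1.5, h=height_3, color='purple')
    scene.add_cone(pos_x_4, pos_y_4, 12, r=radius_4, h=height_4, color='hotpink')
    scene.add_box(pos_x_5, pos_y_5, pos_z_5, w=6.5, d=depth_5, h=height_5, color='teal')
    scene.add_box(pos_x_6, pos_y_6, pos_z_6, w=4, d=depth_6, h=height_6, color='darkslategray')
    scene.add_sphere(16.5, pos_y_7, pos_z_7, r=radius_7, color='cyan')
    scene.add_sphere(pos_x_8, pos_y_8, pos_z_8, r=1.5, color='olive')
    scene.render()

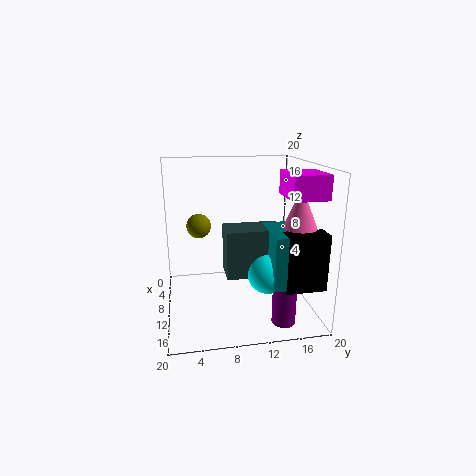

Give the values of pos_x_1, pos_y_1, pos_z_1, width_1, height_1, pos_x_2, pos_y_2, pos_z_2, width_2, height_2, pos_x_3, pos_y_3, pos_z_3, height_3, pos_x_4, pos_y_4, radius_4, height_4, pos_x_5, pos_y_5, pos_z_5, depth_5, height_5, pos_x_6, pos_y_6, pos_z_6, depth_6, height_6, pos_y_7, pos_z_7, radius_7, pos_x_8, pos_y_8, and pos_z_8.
pos_x_1 = 12; pos_y_1 = 15; pos_z_1 = 16.5; width_1 = 5.5; height_1 = 3; pos_x_2 = 17; pos_y_2 = 14; pos_z_2 = 6; width_2 = 2.5; height_2 = 7; pos_x_3 = 17.5; pos_y_3 = 14.5; pos_z_3 = 1; height_3 = 7; pos_x_4 = 16; pos_y_4 = 16.5; radius_4 = 2.5; height_4 = 6; pos_x_5 = 13; pos_y_5 = 12.5; pos_z_5 = 6.5; depth_5 = 4; height_5 = 6.5; pos_x_6 = 12.5; pos_y_6 = 7.5; pos_z_6 = 7; depth_6 = 7; height_6 = 6; pos_y_7 = 12.5; pos_z_7 = 7.5; radius_7 = 2.5; pos_x_8 = 13; pos_y_8 = 4.5; pos_z_8 = 13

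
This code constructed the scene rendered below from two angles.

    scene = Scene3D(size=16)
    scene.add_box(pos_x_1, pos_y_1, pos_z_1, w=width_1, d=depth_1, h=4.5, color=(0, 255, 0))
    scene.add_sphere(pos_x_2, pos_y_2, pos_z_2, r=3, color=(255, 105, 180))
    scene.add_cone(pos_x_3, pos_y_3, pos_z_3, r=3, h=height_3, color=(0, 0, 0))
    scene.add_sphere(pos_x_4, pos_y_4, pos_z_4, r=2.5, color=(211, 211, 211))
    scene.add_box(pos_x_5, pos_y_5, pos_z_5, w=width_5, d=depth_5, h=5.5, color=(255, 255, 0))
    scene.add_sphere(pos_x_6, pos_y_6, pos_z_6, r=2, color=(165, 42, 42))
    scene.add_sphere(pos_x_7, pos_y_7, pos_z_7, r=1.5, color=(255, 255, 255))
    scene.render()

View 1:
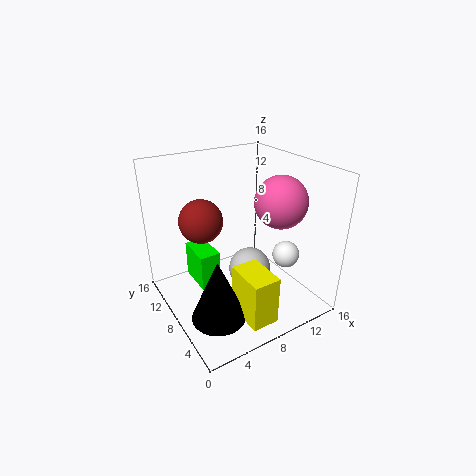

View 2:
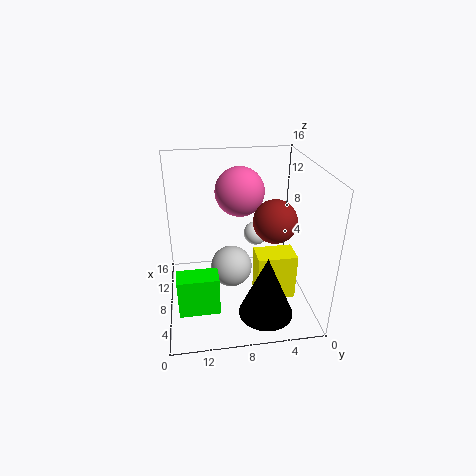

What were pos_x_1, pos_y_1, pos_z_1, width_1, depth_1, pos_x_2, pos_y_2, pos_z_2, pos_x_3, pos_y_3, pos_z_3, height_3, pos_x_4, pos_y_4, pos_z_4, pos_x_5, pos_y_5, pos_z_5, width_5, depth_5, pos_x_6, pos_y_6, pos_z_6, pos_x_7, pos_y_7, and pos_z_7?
pos_x_1 = 4.5
pos_y_1 = 10.5
pos_z_1 = 0.5
width_1 = 2.5
depth_1 = 4.5
pos_x_2 = 13
pos_y_2 = 7
pos_z_2 = 11.5
pos_x_3 = 4
pos_y_3 = 5.5
pos_z_3 = 0.5
height_3 = 7
pos_x_4 = 10
pos_y_4 = 8.5
pos_z_4 = 3
pos_x_5 = 6
pos_y_5 = 1.5
pos_z_5 = 0.5
width_5 = 3
depth_5 = 4.5
pos_x_6 = 2.5
pos_y_6 = 5.5
pos_z_6 = 12.5
pos_x_7 = 12.5
pos_y_7 = 5
pos_z_7 = 6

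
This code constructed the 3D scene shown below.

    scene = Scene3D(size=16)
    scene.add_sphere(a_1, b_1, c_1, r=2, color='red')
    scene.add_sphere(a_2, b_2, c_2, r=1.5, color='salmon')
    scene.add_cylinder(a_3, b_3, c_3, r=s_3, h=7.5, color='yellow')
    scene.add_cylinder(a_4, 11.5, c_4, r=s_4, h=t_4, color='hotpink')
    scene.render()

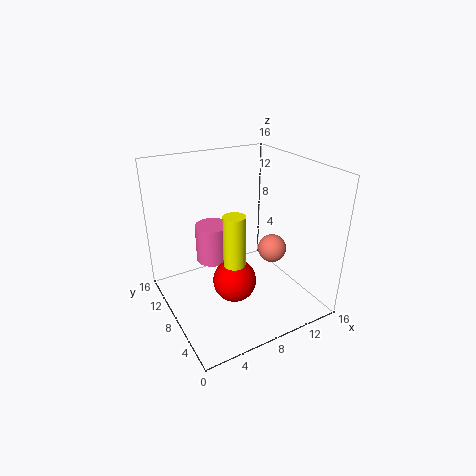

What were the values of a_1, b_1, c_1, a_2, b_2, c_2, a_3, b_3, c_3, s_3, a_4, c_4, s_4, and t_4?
a_1 = 4.5; b_1 = 2.5; c_1 = 7; a_2 = 10.5; b_2 = 5; c_2 = 7.5; a_3 = 4.5; b_3 = 2.5; c_3 = 6; s_3 = 1; a_4 = 6.5; c_4 = 4; s_4 = 2; t_4 = 4.5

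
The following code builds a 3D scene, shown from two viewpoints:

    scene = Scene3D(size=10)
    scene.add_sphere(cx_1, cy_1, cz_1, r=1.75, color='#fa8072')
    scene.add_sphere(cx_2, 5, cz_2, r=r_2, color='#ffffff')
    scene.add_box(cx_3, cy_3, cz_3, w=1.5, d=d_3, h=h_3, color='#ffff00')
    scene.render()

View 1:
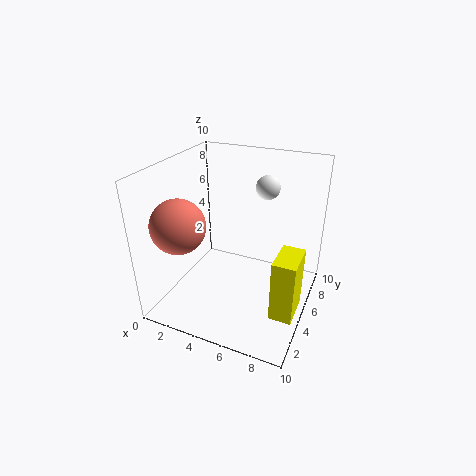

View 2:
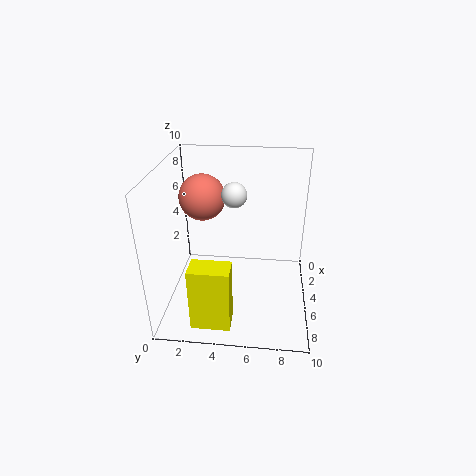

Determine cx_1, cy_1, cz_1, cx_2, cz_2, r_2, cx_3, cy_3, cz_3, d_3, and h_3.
cx_1 = 2.25
cy_1 = 2
cz_1 = 6.75
cx_2 = 7
cz_2 = 9
r_2 = 0.75
cx_3 = 8.25
cy_3 = 2.5
cz_3 = 1
d_3 = 2.5
h_3 = 4.25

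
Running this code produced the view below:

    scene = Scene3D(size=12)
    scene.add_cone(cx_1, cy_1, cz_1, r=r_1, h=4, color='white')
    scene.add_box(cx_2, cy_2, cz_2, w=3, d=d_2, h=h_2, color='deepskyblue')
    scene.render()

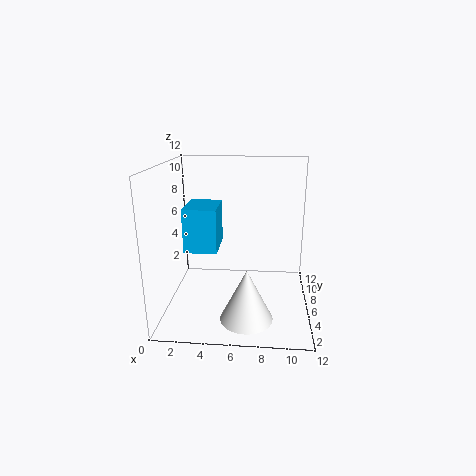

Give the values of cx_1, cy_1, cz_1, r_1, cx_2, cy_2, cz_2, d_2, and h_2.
cx_1 = 7; cy_1 = 2; cz_1 = 1; r_1 = 2; cx_2 = 1; cy_2 = 7; cz_2 = 4; d_2 = 4; h_2 = 4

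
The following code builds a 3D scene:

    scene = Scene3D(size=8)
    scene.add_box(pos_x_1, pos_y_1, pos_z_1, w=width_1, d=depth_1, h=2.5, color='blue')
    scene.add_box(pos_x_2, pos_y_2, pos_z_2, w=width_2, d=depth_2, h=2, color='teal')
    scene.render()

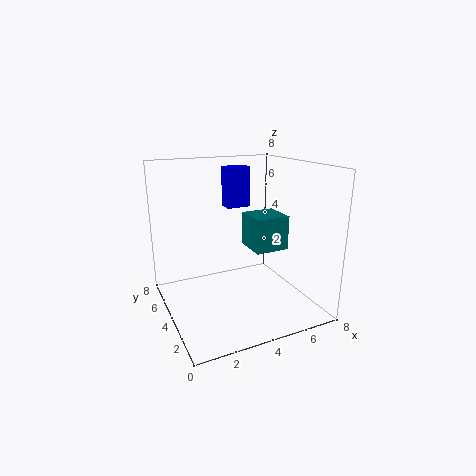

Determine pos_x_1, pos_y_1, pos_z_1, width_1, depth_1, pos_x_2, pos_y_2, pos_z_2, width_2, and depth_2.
pos_x_1 = 4.5
pos_y_1 = 6.5
pos_z_1 = 5
width_1 = 1.5
depth_1 = 1
pos_x_2 = 5
pos_y_2 = 3.5
pos_z_2 = 3
width_2 = 2
depth_2 = 2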